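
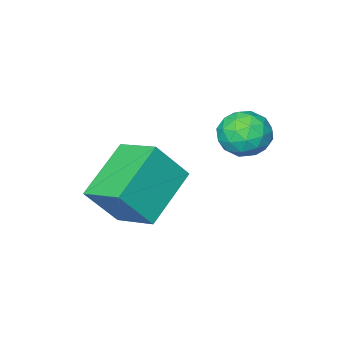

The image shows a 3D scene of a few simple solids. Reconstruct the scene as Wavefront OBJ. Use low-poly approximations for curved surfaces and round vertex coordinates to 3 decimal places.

v 2.194 -2.504 -4.206
v 1.936 -1.044 -3.657
v 3.958 -1.785 -5.287
v 3.7 -0.326 -4.738
v 3.14 -2.834 -2.882
v 2.882 -1.375 -2.333
v 4.904 -2.116 -3.963
v 4.646 -0.656 -3.414
v 1.062 1.003 -1.807
v 1.614 0.375 -2.056
v 0.166 0.025 -1.324
v 0.718 -0.603 -1.573
v 0.926 -0.077 -0.909
v 1.48 0.527 -1.207
v 0.3 -0.127 -2.173
v 0.854 0.477 -2.471
v 1.143 -0.324 -2.282
v 1.53 -0.293 -1.501
v 0.25 0.693 -1.879
v 0.637 0.724 -1.098
v 1.417 0.775 -1.974
v 0.363 -0.375 -1.406
v 0.486 -0.066 -1.016
v 0.81 -0.435 -1.162
v 1.338 0.865 -1.475
v 1.663 0.495 -1.621
v 1.258 0.23 -0.947
v 0.117 -0.095 -1.759
v 0.442 -0.465 -1.905
v 0.97 0.835 -2.218
v 1.294 0.466 -2.364
v 0.522 0.17 -2.433
v 1.464 -0.005 -2.253
v 0.938 -0.58 -1.969
v 0.692 -0.3 -2.322
v 1.017 0.055 -2.497
v 1.692 0.013 -1.794
v 1.165 -0.562 -1.51
v 1.288 -0.253 -1.119
v 1.613 0.103 -1.295
v 1.415 -0.398 -1.927
v 0.615 0.962 -1.87
v 0.088 0.387 -1.586
v 0.167 0.297 -2.085
v 0.492 0.653 -2.261
v 0.842 0.98 -1.411
v 0.316 0.405 -1.127
v 0.763 0.345 -0.883
v 1.088 0.7 -1.058
v 0.365 0.798 -1.453
f 2 4 1
f 5 2 1
f 1 4 3
f 3 5 1
f 2 8 4
f 6 2 5
f 6 8 2
f 4 8 3
f 7 5 3
f 3 8 7
f 7 6 5
f 8 6 7
f 9 46 25
f 46 20 49
f 25 49 14
f 46 49 25
f 9 25 21
f 25 14 26
f 21 26 10
f 25 26 21
f 9 21 30
f 21 10 31
f 30 31 16
f 21 31 30
f 9 30 42
f 30 16 45
f 42 45 19
f 30 45 42
f 9 42 46
f 42 19 50
f 46 50 20
f 42 50 46
f 10 26 37
f 26 14 40
f 37 40 18
f 26 40 37
f 14 49 27
f 49 20 48
f 27 48 13
f 49 48 27
f 20 50 47
f 50 19 43
f 47 43 11
f 50 43 47
f 19 45 44
f 45 16 32
f 44 32 15
f 45 32 44
f 16 31 36
f 31 10 33
f 36 33 17
f 31 33 36
f 12 38 24
f 38 18 39
f 24 39 13
f 38 39 24
f 12 24 22
f 24 13 23
f 22 23 11
f 24 23 22
f 12 22 29
f 22 11 28
f 29 28 15
f 22 28 29
f 12 29 34
f 29 15 35
f 34 35 17
f 29 35 34
f 12 34 38
f 34 17 41
f 38 41 18
f 34 41 38
f 13 39 27
f 39 18 40
f 27 40 14
f 39 40 27
f 11 23 47
f 23 13 48
f 47 48 20
f 23 48 47
f 15 28 44
f 28 11 43
f 44 43 19
f 28 43 44
f 17 35 36
f 35 15 32
f 36 32 16
f 35 32 36
f 18 41 37
f 41 17 33
f 37 33 10
f 41 33 37



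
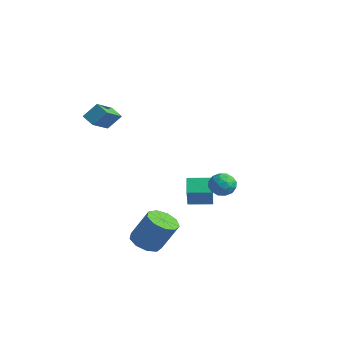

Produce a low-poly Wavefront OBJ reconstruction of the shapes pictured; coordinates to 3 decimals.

v -2.426 0.669 -2.543
v -3.135 1.121 -1.744
v -3.645 1.51 -4.102
v -4.354 1.962 -3.303
v -1.626 1.878 -2.517
v -2.335 2.33 -1.718
v -2.845 2.719 -4.076
v -3.554 3.171 -3.277
v -0.516 1.25 -1.15
v -0.022 1.61 -1.728
v 0.582 0.93 -0.412
v 1.076 1.29 -0.99
v 0.571 1.765 -0.513
v -0.107 1.963 -0.969
v 0.667 0.577 -1.171
v -0.011 0.775 -1.627
v 0.709 1.194 -1.741
v 0.65 1.928 -1.335
v -0.09 0.612 -0.805
v -0.149 1.346 -0.399
v -0.365 1.458 -1.504
v 0.925 1.082 -0.636
v 0.629 1.361 -0.356
v 0.919 1.573 -0.696
v -0.415 1.665 -1.058
v -0.125 1.877 -1.398
v 0.224 1.968 -0.684
v 0.685 0.663 -0.742
v 0.975 0.875 -1.082
v -0.359 0.967 -1.444
v -0.069 1.179 -1.784
v 0.336 0.572 -1.456
v 0.355 1.425 -1.851
v 1 1.237 -1.417
v 0.76 0.818 -1.524
v 0.361 0.934 -1.792
v 0.32 1.857 -1.612
v 0.965 1.669 -1.179
v 0.669 1.948 -0.898
v 0.27 2.064 -1.166
v 0.749 1.612 -1.62
v -0.405 0.871 -0.961
v 0.24 0.683 -0.528
v 0.29 0.476 -0.974
v -0.109 0.592 -1.242
v -0.44 1.303 -0.723
v 0.205 1.115 -0.289
v 0.199 1.606 -0.348
v -0.2 1.722 -0.616
v -0.189 0.928 -0.52
v 1.137 -4.162 -3.798
v 1.98 -3.973 -4.238
v 2.767 -3.349 -2.462
v 1.923 -3.538 -2.022
v 1.591 -3.436 -4.254
v 2.378 -2.812 -2.478
v 0.989 -3.239 -4.057
v 1.776 -2.615 -2.281
v 0.456 -3.473 -3.738
v 1.243 -2.849 -1.963
v 0.242 -4.03 -3.448
v 1.029 -3.406 -1.672
v 0.446 -4.648 -3.321
v 1.233 -4.024 -1.545
v 0.974 -5.039 -3.417
v 1.761 -4.415 -1.642
v 1.577 -5.02 -3.692
v 2.364 -4.396 -1.916
v 1.975 -4.599 -4.016
v 2.762 -3.975 -2.24
v -3.946 -5.035 3.998
v -3.603 -4.334 4.883
v -4.715 -3.662 3.21
v -4.371 -2.961 4.095
v -3.189 -4.859 3.565
v -2.845 -4.158 4.45
v -3.957 -3.486 2.777
v -3.614 -2.785 3.662
f 2 4 1
f 5 2 1
f 1 4 3
f 3 5 1
f 2 8 4
f 6 2 5
f 6 8 2
f 4 8 3
f 7 5 3
f 3 8 7
f 7 6 5
f 8 6 7
f 9 46 25
f 46 20 49
f 25 49 14
f 46 49 25
f 9 25 21
f 25 14 26
f 21 26 10
f 25 26 21
f 9 21 30
f 21 10 31
f 30 31 16
f 21 31 30
f 9 30 42
f 30 16 45
f 42 45 19
f 30 45 42
f 9 42 46
f 42 19 50
f 46 50 20
f 42 50 46
f 10 26 37
f 26 14 40
f 37 40 18
f 26 40 37
f 14 49 27
f 49 20 48
f 27 48 13
f 49 48 27
f 20 50 47
f 50 19 43
f 47 43 11
f 50 43 47
f 19 45 44
f 45 16 32
f 44 32 15
f 45 32 44
f 16 31 36
f 31 10 33
f 36 33 17
f 31 33 36
f 12 38 24
f 38 18 39
f 24 39 13
f 38 39 24
f 12 24 22
f 24 13 23
f 22 23 11
f 24 23 22
f 12 22 29
f 22 11 28
f 29 28 15
f 22 28 29
f 12 29 34
f 29 15 35
f 34 35 17
f 29 35 34
f 12 34 38
f 34 17 41
f 38 41 18
f 34 41 38
f 13 39 27
f 39 18 40
f 27 40 14
f 39 40 27
f 11 23 47
f 23 13 48
f 47 48 20
f 23 48 47
f 15 28 44
f 28 11 43
f 44 43 19
f 28 43 44
f 17 35 36
f 35 15 32
f 36 32 16
f 35 32 36
f 18 41 37
f 41 17 33
f 37 33 10
f 41 33 37
f 52 51 55
f 52 55 53
f 53 55 56
f 53 56 54
f 55 51 57
f 55 57 56
f 56 57 58
f 56 58 54
f 57 51 59
f 57 59 58
f 58 59 60
f 58 60 54
f 59 51 61
f 59 61 60
f 60 61 62
f 60 62 54
f 61 51 63
f 61 63 62
f 62 63 64
f 62 64 54
f 63 51 65
f 63 65 64
f 64 65 66
f 64 66 54
f 65 51 67
f 65 67 66
f 66 67 68
f 66 68 54
f 67 51 69
f 67 69 68
f 68 69 70
f 68 70 54
f 69 51 52
f 69 52 70
f 70 52 53
f 70 53 54
f 72 74 71
f 75 72 71
f 71 74 73
f 73 75 71
f 72 78 74
f 76 72 75
f 76 78 72
f 74 78 73
f 77 75 73
f 73 78 77
f 77 76 75
f 78 76 77



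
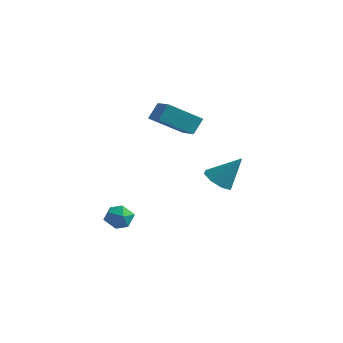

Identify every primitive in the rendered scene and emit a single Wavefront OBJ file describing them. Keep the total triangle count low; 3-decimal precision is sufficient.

v 0.863 -0.439 -1.715
v 1.524 -0.433 -2.148
v 1.717 0.119 -0.405
v 1.224 0.091 -2.176
v 0.713 0.305 -1.934
v 0.29 0.083 -1.564
v 0.203 -0.445 -1.282
v 0.502 -0.969 -1.254
v 1.014 -1.183 -1.496
v 1.437 -0.961 -1.866
v -3.224 2.469 -0.59
v -4.25 1.255 0.415
v -3.111 3.044 0.221
v -4.137 1.829 1.225
v -2.103 1.791 -0.265
v -3.129 0.576 0.739
v -1.99 2.365 0.545
v -3.016 1.151 1.55
v -2.575 -3.253 -3.893
v -1.871 -3.091 -4.032
v -2.229 -4.149 -3.188
v -1.525 -3.987 -3.327
v -1.936 -3.527 -2.926
v -2.149 -2.973 -3.361
v -1.951 -4.267 -3.859
v -2.164 -3.713 -4.294
v -1.485 -3.718 -4.011
v -1.476 -3.26 -3.435
v -2.624 -3.98 -3.785
v -2.615 -3.522 -3.209
f 2 1 4
f 2 4 3
f 4 1 5
f 4 5 3
f 5 1 6
f 5 6 3
f 6 1 7
f 6 7 3
f 7 1 8
f 7 8 3
f 8 1 9
f 8 9 3
f 9 1 10
f 9 10 3
f 10 1 2
f 10 2 3
f 12 14 11
f 15 12 11
f 11 14 13
f 13 15 11
f 12 18 14
f 16 12 15
f 16 18 12
f 14 18 13
f 17 15 13
f 13 18 17
f 17 16 15
f 18 16 17
f 19 30 24
f 19 24 20
f 19 20 26
f 19 26 29
f 19 29 30
f 20 24 28
f 24 30 23
f 30 29 21
f 29 26 25
f 26 20 27
f 22 28 23
f 22 23 21
f 22 21 25
f 22 25 27
f 22 27 28
f 23 28 24
f 21 23 30
f 25 21 29
f 27 25 26
f 28 27 20



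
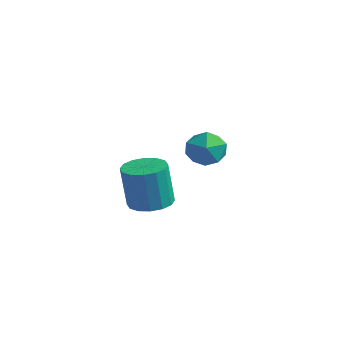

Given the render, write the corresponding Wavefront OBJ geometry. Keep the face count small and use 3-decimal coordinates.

v 3.159 -1.07 2.625
v 3.898 -0.768 2.678
v 3.88 -1.029 4.389
v 3.141 -1.33 4.335
v 3.646 -0.443 2.725
v 3.628 -0.704 4.436
v 3.264 -0.286 2.745
v 3.246 -0.546 4.456
v 2.853 -0.338 2.733
v 2.835 -0.599 4.443
v 2.524 -0.587 2.692
v 2.507 -0.848 4.402
v 2.366 -0.965 2.633
v 2.348 -1.226 4.343
v 2.42 -1.371 2.571
v 2.402 -1.632 4.282
v 2.672 -1.696 2.524
v 2.654 -1.957 4.235
v 3.054 -1.854 2.504
v 3.036 -2.114 4.215
v 3.465 -1.801 2.517
v 3.447 -2.062 4.227
v 3.793 -1.552 2.558
v 3.776 -1.813 4.268
v 3.952 -1.174 2.617
v 3.934 -1.435 4.327
v 0.436 3.352 3.15
v 1.284 3.596 3.1
v 0.816 2.184 3.88
v 1.664 2.428 3.83
v 1.099 2.89 4.329
v 0.864 3.612 3.877
v 1.236 2.168 3.103
v 1.001 2.89 2.651
v 1.778 2.865 3.071
v 1.693 3.311 3.829
v 0.407 2.469 3.151
v 0.322 2.915 3.909
f 2 1 5
f 2 5 3
f 3 5 6
f 3 6 4
f 5 1 7
f 5 7 6
f 6 7 8
f 6 8 4
f 7 1 9
f 7 9 8
f 8 9 10
f 8 10 4
f 9 1 11
f 9 11 10
f 10 11 12
f 10 12 4
f 11 1 13
f 11 13 12
f 12 13 14
f 12 14 4
f 13 1 15
f 13 15 14
f 14 15 16
f 14 16 4
f 15 1 17
f 15 17 16
f 16 17 18
f 16 18 4
f 17 1 19
f 17 19 18
f 18 19 20
f 18 20 4
f 19 1 21
f 19 21 20
f 20 21 22
f 20 22 4
f 21 1 23
f 21 23 22
f 22 23 24
f 22 24 4
f 23 1 25
f 23 25 24
f 24 25 26
f 24 26 4
f 25 1 2
f 25 2 26
f 26 2 3
f 26 3 4
f 27 38 32
f 27 32 28
f 27 28 34
f 27 34 37
f 27 37 38
f 28 32 36
f 32 38 31
f 38 37 29
f 37 34 33
f 34 28 35
f 30 36 31
f 30 31 29
f 30 29 33
f 30 33 35
f 30 35 36
f 31 36 32
f 29 31 38
f 33 29 37
f 35 33 34
f 36 35 28



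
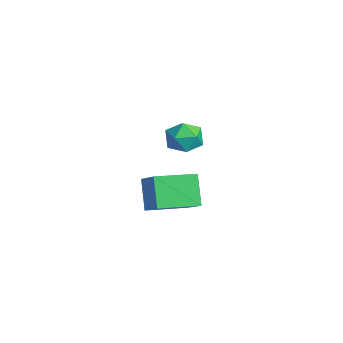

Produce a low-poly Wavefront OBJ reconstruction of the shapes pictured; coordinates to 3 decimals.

v 3.529 -0.428 -1.913
v 2.484 -0.29 -0.368
v 3.477 1.74 -2.141
v 2.432 1.877 -0.596
v 5.128 -0.277 -0.844
v 4.083 -0.14 0.701
v 5.076 1.89 -1.072
v 4.031 2.028 0.473
v -2.231 4.192 -0.072
v -1.251 3.665 -0.131
v -2.989 2.895 -1.069
v -2.009 2.368 -1.128
v -2.556 2.421 -0.159
v -2.087 3.222 0.458
v -2.153 3.338 -1.658
v -1.684 4.139 -1.041
v -1.203 3.136 -1.111
v -1.452 2.57 -0.184
v -2.788 3.99 -1.016
v -3.037 3.424 -0.089
f 2 4 1
f 5 2 1
f 1 4 3
f 3 5 1
f 2 8 4
f 6 2 5
f 6 8 2
f 4 8 3
f 7 5 3
f 3 8 7
f 7 6 5
f 8 6 7
f 9 20 14
f 9 14 10
f 9 10 16
f 9 16 19
f 9 19 20
f 10 14 18
f 14 20 13
f 20 19 11
f 19 16 15
f 16 10 17
f 12 18 13
f 12 13 11
f 12 11 15
f 12 15 17
f 12 17 18
f 13 18 14
f 11 13 20
f 15 11 19
f 17 15 16
f 18 17 10



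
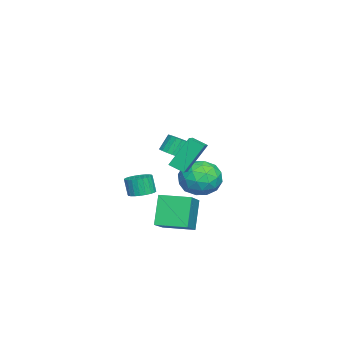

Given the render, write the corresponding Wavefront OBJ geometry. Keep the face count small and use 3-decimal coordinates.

v 1.556 4.291 0.469
v 2.26 3.287 0.362
v 0.66 3.493 2.058
v 1.364 2.489 1.951
v 1.866 3.559 2.294
v 2.419 4.052 1.313
v 0.501 2.728 1.107
v 1.054 3.221 0.126
v 1.608 2.322 0.757
v 2.451 2.835 1.49
v 0.469 3.945 0.93
v 1.312 4.458 1.663
v 1.987 3.859 0.276
v 0.933 2.921 2.144
v 1.228 3.55 2.346
v 1.642 2.96 2.283
v 2.08 4.308 0.835
v 2.494 3.719 0.772
v 2.262 3.878 1.908
v 0.426 3.061 1.648
v 0.84 2.472 1.585
v 1.278 3.82 0.137
v 1.692 3.23 0.074
v 0.658 2.902 0.512
v 2.017 2.702 0.445
v 1.49 2.233 1.379
v 0.983 2.373 0.883
v 1.308 2.663 0.306
v 2.513 3.003 0.877
v 1.986 2.535 1.81
v 2.281 3.163 2.012
v 2.606 3.453 1.435
v 2.129 2.436 1.108
v 0.934 4.245 0.61
v 0.407 3.777 1.543
v 0.314 3.327 0.985
v 0.639 3.617 0.408
v 1.43 4.547 1.041
v 0.903 4.078 1.975
v 1.612 4.117 2.114
v 1.937 4.407 1.537
v 0.791 4.344 1.312
v 0.434 0.059 -0.625
v 0.858 0.657 -0.426
v 0.69 0.419 0.645
v 0.266 -0.179 0.445
v 0.589 0.78 -0.441
v 0.421 0.541 0.63
v 0.295 0.793 -0.484
v 0.128 0.554 0.587
v 0.023 0.694 -0.548
v -0.144 0.456 0.523
v -0.186 0.499 -0.625
v -0.354 0.26 0.446
v -0.301 0.236 -0.701
v -0.469 -0.002 0.37
v -0.304 -0.053 -0.766
v -0.472 -0.292 0.305
v -0.195 -0.325 -0.81
v -0.363 -0.564 0.261
v 0.01 -0.539 -0.825
v -0.158 -0.777 0.246
v 0.279 -0.661 -0.81
v 0.111 -0.9 0.261
v 0.572 -0.674 -0.767
v 0.405 -0.913 0.304
v 0.844 -0.576 -0.703
v 0.677 -0.814 0.368
v 1.054 -0.38 -0.626
v 0.886 -0.619 0.445
v 1.169 -0.118 -0.55
v 1.001 -0.356 0.521
v 1.172 0.172 -0.485
v 1.004 -0.067 0.586
v 1.063 0.444 -0.441
v 0.895 0.205 0.63
v 2.981 3.324 4.626
v 3.777 3.321 4.894
v 3.117 4.133 4.232
v 3.913 4.131 4.501
v 3.547 2.409 2.939
v 4.343 2.407 3.208
v 3.683 3.219 2.546
v 4.479 3.216 2.814
v 2.12 1.568 -2.235
v 1.191 1.569 -0.521
v 2.105 3.288 -2.244
v 1.175 3.289 -0.53
v 4.045 1.591 -1.19
v 3.115 1.592 0.524
v 4.029 3.311 -1.199
v 3.1 3.312 0.515
v -3.13 0.826 0.927
v -2.459 0.715 1.266
v -2.879 1.124 2.232
v -3.55 1.234 1.893
v -2.431 1.03 1.145
v -2.851 1.439 2.111
v -2.542 1.304 0.98
v -2.962 1.713 1.947
v -2.769 1.483 0.806
v -3.189 1.892 1.772
v -3.068 1.533 0.655
v -3.488 1.941 1.621
v -3.379 1.442 0.558
v -3.799 1.85 1.524
v -3.641 1.229 0.534
v -4.061 1.637 1.5
v -3.801 0.936 0.588
v -4.221 1.345 1.554
v -3.829 0.621 0.709
v -4.249 1.03 1.675
v -3.718 0.347 0.873
v -4.138 0.756 1.84
v -3.491 0.168 1.048
v -3.911 0.577 2.014
v -3.192 0.119 1.199
v -3.612 0.527 2.165
v -2.881 0.21 1.296
v -3.301 0.618 2.262
v -2.619 0.423 1.32
v -3.039 0.831 2.286
f 1 38 17
f 38 12 41
f 17 41 6
f 38 41 17
f 1 17 13
f 17 6 18
f 13 18 2
f 17 18 13
f 1 13 22
f 13 2 23
f 22 23 8
f 13 23 22
f 1 22 34
f 22 8 37
f 34 37 11
f 22 37 34
f 1 34 38
f 34 11 42
f 38 42 12
f 34 42 38
f 2 18 29
f 18 6 32
f 29 32 10
f 18 32 29
f 6 41 19
f 41 12 40
f 19 40 5
f 41 40 19
f 12 42 39
f 42 11 35
f 39 35 3
f 42 35 39
f 11 37 36
f 37 8 24
f 36 24 7
f 37 24 36
f 8 23 28
f 23 2 25
f 28 25 9
f 23 25 28
f 4 30 16
f 30 10 31
f 16 31 5
f 30 31 16
f 4 16 14
f 16 5 15
f 14 15 3
f 16 15 14
f 4 14 21
f 14 3 20
f 21 20 7
f 14 20 21
f 4 21 26
f 21 7 27
f 26 27 9
f 21 27 26
f 4 26 30
f 26 9 33
f 30 33 10
f 26 33 30
f 5 31 19
f 31 10 32
f 19 32 6
f 31 32 19
f 3 15 39
f 15 5 40
f 39 40 12
f 15 40 39
f 7 20 36
f 20 3 35
f 36 35 11
f 20 35 36
f 9 27 28
f 27 7 24
f 28 24 8
f 27 24 28
f 10 33 29
f 33 9 25
f 29 25 2
f 33 25 29
f 44 43 47
f 44 47 45
f 45 47 48
f 45 48 46
f 47 43 49
f 47 49 48
f 48 49 50
f 48 50 46
f 49 43 51
f 49 51 50
f 50 51 52
f 50 52 46
f 51 43 53
f 51 53 52
f 52 53 54
f 52 54 46
f 53 43 55
f 53 55 54
f 54 55 56
f 54 56 46
f 55 43 57
f 55 57 56
f 56 57 58
f 56 58 46
f 57 43 59
f 57 59 58
f 58 59 60
f 58 60 46
f 59 43 61
f 59 61 60
f 60 61 62
f 60 62 46
f 61 43 63
f 61 63 62
f 62 63 64
f 62 64 46
f 63 43 65
f 63 65 64
f 64 65 66
f 64 66 46
f 65 43 67
f 65 67 66
f 66 67 68
f 66 68 46
f 67 43 69
f 67 69 68
f 68 69 70
f 68 70 46
f 69 43 71
f 69 71 70
f 70 71 72
f 70 72 46
f 71 43 73
f 71 73 72
f 72 73 74
f 72 74 46
f 73 43 75
f 73 75 74
f 74 75 76
f 74 76 46
f 75 43 44
f 75 44 76
f 76 44 45
f 76 45 46
f 78 80 77
f 81 78 77
f 77 80 79
f 79 81 77
f 78 84 80
f 82 78 81
f 82 84 78
f 80 84 79
f 83 81 79
f 79 84 83
f 83 82 81
f 84 82 83
f 86 88 85
f 89 86 85
f 85 88 87
f 87 89 85
f 86 92 88
f 90 86 89
f 90 92 86
f 88 92 87
f 91 89 87
f 87 92 91
f 91 90 89
f 92 90 91
f 94 93 97
f 94 97 95
f 95 97 98
f 95 98 96
f 97 93 99
f 97 99 98
f 98 99 100
f 98 100 96
f 99 93 101
f 99 101 100
f 100 101 102
f 100 102 96
f 101 93 103
f 101 103 102
f 102 103 104
f 102 104 96
f 103 93 105
f 103 105 104
f 104 105 106
f 104 106 96
f 105 93 107
f 105 107 106
f 106 107 108
f 106 108 96
f 107 93 109
f 107 109 108
f 108 109 110
f 108 110 96
f 109 93 111
f 109 111 110
f 110 111 112
f 110 112 96
f 111 93 113
f 111 113 112
f 112 113 114
f 112 114 96
f 113 93 115
f 113 115 114
f 114 115 116
f 114 116 96
f 115 93 117
f 115 117 116
f 116 117 118
f 116 118 96
f 117 93 119
f 117 119 118
f 118 119 120
f 118 120 96
f 119 93 121
f 119 121 120
f 120 121 122
f 120 122 96
f 121 93 94
f 121 94 122
f 122 94 95
f 122 95 96



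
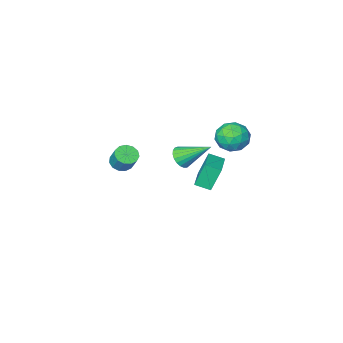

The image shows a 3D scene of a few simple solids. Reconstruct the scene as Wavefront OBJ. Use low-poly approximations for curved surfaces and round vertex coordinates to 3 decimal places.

v -1.477 -1.927 -0.096
v -1.028 -1.348 -0.332
v -2.563 -0.573 1.156
v -1.265 -1.34 -0.547
v -1.539 -1.433 -0.684
v -1.802 -1.612 -0.719
v -2.009 -1.845 -0.646
v -2.124 -2.093 -0.478
v -2.127 -2.311 -0.244
v -2.018 -2.464 0.015
v -1.815 -2.523 0.256
v -1.553 -2.479 0.435
v -1.279 -2.34 0.523
v -1.038 -2.129 0.504
v -0.874 -1.884 0.381
v -0.813 -1.646 0.176
v -0.868 -1.456 -0.077
v -2.435 2.974 3.237
v -1.51 2.54 3.105
v -2.97 1.6 4.015
v -2.045 1.166 3.883
v -2.153 1.961 4.53
v -1.823 2.81 4.049
v -2.657 1.33 3.071
v -2.327 2.179 2.59
v -1.647 1.524 3.003
v -1.336 1.913 3.904
v -3.144 2.227 3.216
v -2.833 2.616 4.117
v -1.926 2.878 3.103
v -2.554 1.262 4.017
v -2.618 1.729 4.398
v -2.074 1.474 4.32
v -2.11 3.036 3.657
v -1.566 2.781 3.58
v -1.944 2.441 4.418
v -2.914 1.359 3.54
v -2.37 1.104 3.463
v -2.406 2.666 2.8
v -1.862 2.411 2.722
v -2.536 1.699 2.702
v -1.463 2.025 2.965
v -1.777 1.217 3.422
v -2.137 1.314 2.945
v -1.942 1.813 2.662
v -1.28 2.254 3.495
v -1.594 1.446 3.953
v -1.658 1.914 4.333
v -1.464 2.413 4.05
v -1.36 1.657 3.435
v -2.886 2.694 3.167
v -3.2 1.886 3.625
v -3.016 1.727 3.07
v -2.822 2.226 2.787
v -2.703 2.923 3.698
v -3.017 2.115 4.155
v -2.538 2.327 4.458
v -2.343 2.826 4.175
v -3.12 2.483 3.685
v 3.949 0.956 3.09
v 4.363 1.38 2.777
v 4.405 2.047 3.737
v 3.991 1.624 4.05
v 4.013 1.502 2.707
v 4.055 2.17 3.667
v 3.642 1.452 2.759
v 3.685 2.119 3.719
v 3.369 1.243 2.916
v 3.411 1.911 3.876
v 3.28 0.944 3.128
v 3.322 1.612 4.088
v 3.403 0.649 3.328
v 3.446 1.316 4.288
v 3.7 0.451 3.453
v 3.742 1.118 4.412
v 4.075 0.413 3.462
v 4.118 1.081 4.422
v 4.411 0.548 3.353
v 4.453 1.216 4.313
v 4.599 0.813 3.161
v 4.642 1.48 4.121
v 4.582 1.123 2.946
v 4.624 1.79 3.906
v -3.842 -2.226 -2.881
v -4.451 -2.09 -1.353
v -2.653 -0.705 -2.543
v -3.262 -0.569 -1.015
v -3.138 -2.851 -2.545
v -3.747 -2.715 -1.017
v -1.949 -1.33 -2.207
v -2.558 -1.194 -0.679
f 2 1 4
f 2 4 3
f 4 1 5
f 4 5 3
f 5 1 6
f 5 6 3
f 6 1 7
f 6 7 3
f 7 1 8
f 7 8 3
f 8 1 9
f 8 9 3
f 9 1 10
f 9 10 3
f 10 1 11
f 10 11 3
f 11 1 12
f 11 12 3
f 12 1 13
f 12 13 3
f 13 1 14
f 13 14 3
f 14 1 15
f 14 15 3
f 15 1 16
f 15 16 3
f 16 1 17
f 16 17 3
f 17 1 2
f 17 2 3
f 18 55 34
f 55 29 58
f 34 58 23
f 55 58 34
f 18 34 30
f 34 23 35
f 30 35 19
f 34 35 30
f 18 30 39
f 30 19 40
f 39 40 25
f 30 40 39
f 18 39 51
f 39 25 54
f 51 54 28
f 39 54 51
f 18 51 55
f 51 28 59
f 55 59 29
f 51 59 55
f 19 35 46
f 35 23 49
f 46 49 27
f 35 49 46
f 23 58 36
f 58 29 57
f 36 57 22
f 58 57 36
f 29 59 56
f 59 28 52
f 56 52 20
f 59 52 56
f 28 54 53
f 54 25 41
f 53 41 24
f 54 41 53
f 25 40 45
f 40 19 42
f 45 42 26
f 40 42 45
f 21 47 33
f 47 27 48
f 33 48 22
f 47 48 33
f 21 33 31
f 33 22 32
f 31 32 20
f 33 32 31
f 21 31 38
f 31 20 37
f 38 37 24
f 31 37 38
f 21 38 43
f 38 24 44
f 43 44 26
f 38 44 43
f 21 43 47
f 43 26 50
f 47 50 27
f 43 50 47
f 22 48 36
f 48 27 49
f 36 49 23
f 48 49 36
f 20 32 56
f 32 22 57
f 56 57 29
f 32 57 56
f 24 37 53
f 37 20 52
f 53 52 28
f 37 52 53
f 26 44 45
f 44 24 41
f 45 41 25
f 44 41 45
f 27 50 46
f 50 26 42
f 46 42 19
f 50 42 46
f 61 60 64
f 61 64 62
f 62 64 65
f 62 65 63
f 64 60 66
f 64 66 65
f 65 66 67
f 65 67 63
f 66 60 68
f 66 68 67
f 67 68 69
f 67 69 63
f 68 60 70
f 68 70 69
f 69 70 71
f 69 71 63
f 70 60 72
f 70 72 71
f 71 72 73
f 71 73 63
f 72 60 74
f 72 74 73
f 73 74 75
f 73 75 63
f 74 60 76
f 74 76 75
f 75 76 77
f 75 77 63
f 76 60 78
f 76 78 77
f 77 78 79
f 77 79 63
f 78 60 80
f 78 80 79
f 79 80 81
f 79 81 63
f 80 60 82
f 80 82 81
f 81 82 83
f 81 83 63
f 82 60 61
f 82 61 83
f 83 61 62
f 83 62 63
f 85 87 84
f 88 85 84
f 84 87 86
f 86 88 84
f 85 91 87
f 89 85 88
f 89 91 85
f 87 91 86
f 90 88 86
f 86 91 90
f 90 89 88
f 91 89 90



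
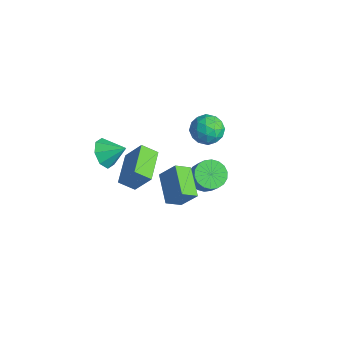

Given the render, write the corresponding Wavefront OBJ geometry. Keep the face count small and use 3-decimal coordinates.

v 2.419 -1.899 2.138
v 2.315 -2.687 2.659
v 2.969 -1.356 3.068
v 2.865 -2.143 3.59
v 3.895 -2.457 1.59
v 3.791 -3.244 2.112
v 4.445 -1.913 2.521
v 4.341 -2.701 3.042
v 1.871 0.146 0.341
v 2.533 0.106 -0.141
v 3.211 0.015 0.796
v 2.549 0.054 1.279
v 2.498 0.465 -0.081
v 3.175 0.373 0.857
v 2.338 0.76 0.063
v 3.016 0.668 1.001
v 2.086 0.933 0.263
v 2.764 0.842 1.2
v 1.792 0.95 0.477
v 2.469 0.859 1.414
v 1.513 0.808 0.665
v 2.19 0.717 1.602
v 1.305 0.535 0.789
v 1.983 0.444 1.726
v 1.209 0.185 0.824
v 1.887 0.094 1.761
v 1.245 -0.173 0.763
v 1.922 -0.265 1.701
v 1.404 -0.468 0.619
v 2.082 -0.56 1.557
v 1.656 -0.642 0.42
v 2.334 -0.733 1.357
v 1.951 -0.659 0.206
v 2.628 -0.75 1.143
v 2.23 -0.517 0.018
v 2.907 -0.608 0.955
v 2.437 -0.244 -0.106
v 3.115 -0.335 0.831
v -3.173 -0.36 -2.934
v -3.669 -1.037 -2.372
v -2.44 0.168 -1.649
v -2.937 -0.509 -1.088
v -1.783 -1.611 -3.212
v -2.28 -2.288 -2.651
v -1.051 -1.083 -1.928
v -1.547 -1.76 -1.366
v -0.204 2.06 2
v 0.698 2.04 2.152
v -0.238 0.58 2.008
v 0.664 0.56 2.16
v 0.097 0.86 2.812
v 0.118 1.774 2.807
v 0.342 0.846 1.353
v 0.363 1.76 1.348
v 1.036 1.29 1.752
v 0.884 1.298 2.654
v -0.424 1.322 1.506
v -0.576 1.33 2.408
v 0.25 2.18 2.075
v 0.21 0.44 2.085
v -0.123 0.616 2.468
v 0.407 0.605 2.558
v -0.091 2.024 2.46
v 0.439 2.012 2.549
v 0.086 1.318 2.938
v 0.021 0.608 1.611
v 0.551 0.596 1.7
v 0.053 2.015 1.602
v 0.583 2.004 1.692
v 0.374 1.302 1.222
v 0.979 1.727 1.929
v 0.959 0.857 1.934
v 0.77 1.025 1.46
v 0.782 1.563 1.457
v 0.889 1.732 2.46
v 0.869 0.862 2.465
v 0.536 1.039 2.848
v 0.548 1.576 2.845
v 1.088 1.291 2.225
v -0.409 1.758 1.695
v -0.429 0.888 1.7
v -0.088 1.044 1.315
v -0.076 1.581 1.312
v -0.499 1.763 2.226
v -0.519 0.893 2.231
v -0.322 1.057 2.703
v -0.31 1.595 2.7
v -0.628 1.329 1.935
v -2.926 -2.621 -0.56
v -2.54 -2.332 -1.32
v -2.174 -1.839 0.12
v -3.09 -1.956 -1.144
v -3.544 -1.971 -0.626
v -3.636 -2.366 -0.069
v -3.311 -2.911 0.2
v -2.761 -3.286 0.024
v -2.307 -3.272 -0.494
v -2.216 -2.877 -1.051
f 2 4 1
f 5 2 1
f 1 4 3
f 3 5 1
f 2 8 4
f 6 2 5
f 6 8 2
f 4 8 3
f 7 5 3
f 3 8 7
f 7 6 5
f 8 6 7
f 10 9 13
f 10 13 11
f 11 13 14
f 11 14 12
f 13 9 15
f 13 15 14
f 14 15 16
f 14 16 12
f 15 9 17
f 15 17 16
f 16 17 18
f 16 18 12
f 17 9 19
f 17 19 18
f 18 19 20
f 18 20 12
f 19 9 21
f 19 21 20
f 20 21 22
f 20 22 12
f 21 9 23
f 21 23 22
f 22 23 24
f 22 24 12
f 23 9 25
f 23 25 24
f 24 25 26
f 24 26 12
f 25 9 27
f 25 27 26
f 26 27 28
f 26 28 12
f 27 9 29
f 27 29 28
f 28 29 30
f 28 30 12
f 29 9 31
f 29 31 30
f 30 31 32
f 30 32 12
f 31 9 33
f 31 33 32
f 32 33 34
f 32 34 12
f 33 9 35
f 33 35 34
f 34 35 36
f 34 36 12
f 35 9 37
f 35 37 36
f 36 37 38
f 36 38 12
f 37 9 10
f 37 10 38
f 38 10 11
f 38 11 12
f 40 42 39
f 43 40 39
f 39 42 41
f 41 43 39
f 40 46 42
f 44 40 43
f 44 46 40
f 42 46 41
f 45 43 41
f 41 46 45
f 45 44 43
f 46 44 45
f 47 84 63
f 84 58 87
f 63 87 52
f 84 87 63
f 47 63 59
f 63 52 64
f 59 64 48
f 63 64 59
f 47 59 68
f 59 48 69
f 68 69 54
f 59 69 68
f 47 68 80
f 68 54 83
f 80 83 57
f 68 83 80
f 47 80 84
f 80 57 88
f 84 88 58
f 80 88 84
f 48 64 75
f 64 52 78
f 75 78 56
f 64 78 75
f 52 87 65
f 87 58 86
f 65 86 51
f 87 86 65
f 58 88 85
f 88 57 81
f 85 81 49
f 88 81 85
f 57 83 82
f 83 54 70
f 82 70 53
f 83 70 82
f 54 69 74
f 69 48 71
f 74 71 55
f 69 71 74
f 50 76 62
f 76 56 77
f 62 77 51
f 76 77 62
f 50 62 60
f 62 51 61
f 60 61 49
f 62 61 60
f 50 60 67
f 60 49 66
f 67 66 53
f 60 66 67
f 50 67 72
f 67 53 73
f 72 73 55
f 67 73 72
f 50 72 76
f 72 55 79
f 76 79 56
f 72 79 76
f 51 77 65
f 77 56 78
f 65 78 52
f 77 78 65
f 49 61 85
f 61 51 86
f 85 86 58
f 61 86 85
f 53 66 82
f 66 49 81
f 82 81 57
f 66 81 82
f 55 73 74
f 73 53 70
f 74 70 54
f 73 70 74
f 56 79 75
f 79 55 71
f 75 71 48
f 79 71 75
f 90 89 92
f 90 92 91
f 92 89 93
f 92 93 91
f 93 89 94
f 93 94 91
f 94 89 95
f 94 95 91
f 95 89 96
f 95 96 91
f 96 89 97
f 96 97 91
f 97 89 98
f 97 98 91
f 98 89 90
f 98 90 91



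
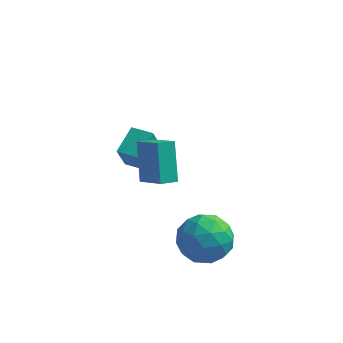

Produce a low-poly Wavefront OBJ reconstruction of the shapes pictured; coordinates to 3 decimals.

v -0.499 -2.912 -3.342
v 0.55 -2.23 -3.371
v 0.17 -3.87 -1.689
v 1.219 -3.188 -1.718
v 0.127 -2.646 -1.435
v -0.287 -2.054 -2.457
v 1.007 -4.046 -2.603
v 0.593 -3.454 -3.625
v 1.48 -2.931 -2.914
v 0.936 -2.065 -2.193
v -0.216 -4.035 -2.867
v -0.76 -3.169 -2.146
v -0.033 -2.487 -3.502
v 0.753 -3.613 -1.558
v 0.111 -3.294 -1.392
v 0.728 -2.893 -1.409
v -0.525 -2.383 -2.965
v 0.092 -1.982 -2.982
v -0.157 -2.227 -1.844
v 0.628 -4.118 -2.078
v 1.245 -3.717 -2.095
v -0.008 -3.207 -3.651
v 0.609 -2.806 -3.668
v 0.877 -3.873 -3.216
v 1.13 -2.498 -3.25
v 1.523 -3.061 -2.278
v 1.398 -3.566 -2.799
v 1.155 -3.218 -3.399
v 0.81 -1.989 -2.826
v 1.203 -2.552 -1.854
v 0.562 -2.233 -1.688
v 0.319 -1.885 -2.289
v 1.357 -2.401 -2.557
v -0.483 -3.548 -3.206
v -0.09 -4.111 -2.234
v 0.401 -4.215 -2.771
v 0.158 -3.867 -3.372
v -0.803 -3.039 -2.782
v -0.41 -3.602 -1.81
v -0.435 -2.882 -1.661
v -0.678 -2.534 -2.261
v -0.637 -3.699 -2.503
v -4.486 1.137 -2.543
v -4.617 0.509 -1.22
v -4.267 2.414 -1.915
v -4.398 1.786 -0.592
v -3.462 0.954 -2.528
v -3.593 0.326 -1.205
v -3.243 2.231 -1.9
v -3.374 1.603 -0.577
v -1.09 -4.222 1.547
v -1.533 -3.266 3.129
v -2.169 -3.57 0.851
v -2.612 -2.614 2.433
v -0.588 -3.626 1.327
v -1.031 -2.67 2.909
v -1.667 -2.974 0.631
v -2.11 -2.018 2.213
f 1 38 17
f 38 12 41
f 17 41 6
f 38 41 17
f 1 17 13
f 17 6 18
f 13 18 2
f 17 18 13
f 1 13 22
f 13 2 23
f 22 23 8
f 13 23 22
f 1 22 34
f 22 8 37
f 34 37 11
f 22 37 34
f 1 34 38
f 34 11 42
f 38 42 12
f 34 42 38
f 2 18 29
f 18 6 32
f 29 32 10
f 18 32 29
f 6 41 19
f 41 12 40
f 19 40 5
f 41 40 19
f 12 42 39
f 42 11 35
f 39 35 3
f 42 35 39
f 11 37 36
f 37 8 24
f 36 24 7
f 37 24 36
f 8 23 28
f 23 2 25
f 28 25 9
f 23 25 28
f 4 30 16
f 30 10 31
f 16 31 5
f 30 31 16
f 4 16 14
f 16 5 15
f 14 15 3
f 16 15 14
f 4 14 21
f 14 3 20
f 21 20 7
f 14 20 21
f 4 21 26
f 21 7 27
f 26 27 9
f 21 27 26
f 4 26 30
f 26 9 33
f 30 33 10
f 26 33 30
f 5 31 19
f 31 10 32
f 19 32 6
f 31 32 19
f 3 15 39
f 15 5 40
f 39 40 12
f 15 40 39
f 7 20 36
f 20 3 35
f 36 35 11
f 20 35 36
f 9 27 28
f 27 7 24
f 28 24 8
f 27 24 28
f 10 33 29
f 33 9 25
f 29 25 2
f 33 25 29
f 44 46 43
f 47 44 43
f 43 46 45
f 45 47 43
f 44 50 46
f 48 44 47
f 48 50 44
f 46 50 45
f 49 47 45
f 45 50 49
f 49 48 47
f 50 48 49
f 52 54 51
f 55 52 51
f 51 54 53
f 53 55 51
f 52 58 54
f 56 52 55
f 56 58 52
f 54 58 53
f 57 55 53
f 53 58 57
f 57 56 55
f 58 56 57



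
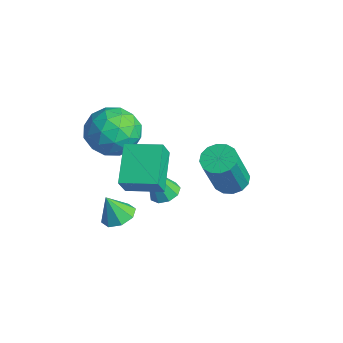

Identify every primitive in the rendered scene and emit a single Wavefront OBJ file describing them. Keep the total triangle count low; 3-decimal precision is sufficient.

v 2.077 -1.799 0.387
v 2.429 -2.216 1.249
v 2.918 -0.696 0.576
v 3.27 -1.113 1.438
v 3.31 -2.587 -0.498
v 3.662 -3.004 0.364
v 4.151 -1.484 -0.309
v 4.503 -1.901 0.553
v 1.552 -0.228 -2.923
v 2.077 0.037 -2.762
v 1.388 -0.832 -1.397
v 1.759 0.298 -2.693
v 1.344 0.312 -2.733
v 1.026 0.074 -2.861
v 0.955 -0.306 -3.019
v 1.163 -0.649 -3.132
v 1.554 -0.796 -3.147
v 1.944 -0.677 -3.058
v 2.15 -0.348 -2.906
v 2.233 2.115 -2.524
v 2.609 1.602 -2.841
v 3.123 0.813 -0.952
v 2.747 1.325 -0.636
v 2.847 1.878 -2.79
v 3.361 1.088 -0.902
v 2.921 2.216 -2.669
v 3.434 1.427 -0.78
v 2.81 2.528 -2.508
v 3.324 1.739 -0.62
v 2.545 2.729 -2.352
v 3.059 1.94 -0.464
v 2.196 2.765 -2.242
v 2.71 1.976 -0.354
v 1.857 2.627 -2.208
v 2.371 1.838 -0.319
v 1.619 2.352 -2.258
v 2.133 1.562 -0.37
v 1.546 2.013 -2.38
v 2.059 1.224 -0.491
v 1.656 1.701 -2.54
v 2.17 0.912 -0.652
v 1.921 1.5 -2.696
v 2.435 0.711 -0.808
v 2.27 1.464 -2.806
v 2.784 0.675 -0.918
v 0.731 -1.348 1.06
v 1.8 -1.266 0.799
v 0.96 -3.074 1.461
v 2.029 -2.992 1.2
v 1.639 -2.482 2.098
v 1.498 -1.416 1.851
v 1.262 -2.924 0.409
v 1.121 -1.858 0.162
v 2.129 -2.241 0.397
v 2.362 -1.967 1.441
v 0.398 -2.373 0.819
v 0.631 -2.099 1.863
v 1.245 -1.156 0.894
v 1.515 -3.184 1.366
v 1.285 -2.885 1.894
v 1.914 -2.837 1.741
v 1.068 -1.243 1.512
v 1.696 -1.195 1.359
v 1.602 -1.91 2.123
v 1.064 -3.145 0.901
v 1.692 -3.097 0.748
v 0.846 -1.503 0.519
v 1.475 -1.455 0.366
v 1.158 -2.43 0.137
v 2.067 -1.681 0.505
v 2.202 -2.695 0.741
v 1.751 -2.655 0.276
v 1.668 -2.028 0.13
v 2.204 -1.52 1.119
v 2.339 -2.534 1.354
v 2.11 -2.234 1.882
v 2.027 -1.607 1.737
v 2.397 -2.093 0.882
v 0.421 -1.806 0.906
v 0.556 -2.82 1.141
v 0.733 -2.733 0.523
v 0.65 -2.106 0.378
v 0.558 -1.645 1.519
v 0.693 -2.659 1.755
v 1.092 -2.312 2.13
v 1.009 -1.685 1.984
v 0.363 -2.247 1.378
v 1.672 -2.142 -3.409
v 2.242 -1.83 -3.179
v 1.468 -2.538 -2.371
v 1.815 -1.521 -3.144
v 1.304 -1.576 -3.265
v 1.008 -1.963 -3.471
v 1.101 -2.454 -3.64
v 1.529 -2.763 -3.674
v 2.04 -2.708 -3.553
v 2.335 -2.321 -3.348
f 2 4 1
f 5 2 1
f 1 4 3
f 3 5 1
f 2 8 4
f 6 2 5
f 6 8 2
f 4 8 3
f 7 5 3
f 3 8 7
f 7 6 5
f 8 6 7
f 10 9 12
f 10 12 11
f 12 9 13
f 12 13 11
f 13 9 14
f 13 14 11
f 14 9 15
f 14 15 11
f 15 9 16
f 15 16 11
f 16 9 17
f 16 17 11
f 17 9 18
f 17 18 11
f 18 9 19
f 18 19 11
f 19 9 10
f 19 10 11
f 21 20 24
f 21 24 22
f 22 24 25
f 22 25 23
f 24 20 26
f 24 26 25
f 25 26 27
f 25 27 23
f 26 20 28
f 26 28 27
f 27 28 29
f 27 29 23
f 28 20 30
f 28 30 29
f 29 30 31
f 29 31 23
f 30 20 32
f 30 32 31
f 31 32 33
f 31 33 23
f 32 20 34
f 32 34 33
f 33 34 35
f 33 35 23
f 34 20 36
f 34 36 35
f 35 36 37
f 35 37 23
f 36 20 38
f 36 38 37
f 37 38 39
f 37 39 23
f 38 20 40
f 38 40 39
f 39 40 41
f 39 41 23
f 40 20 42
f 40 42 41
f 41 42 43
f 41 43 23
f 42 20 44
f 42 44 43
f 43 44 45
f 43 45 23
f 44 20 21
f 44 21 45
f 45 21 22
f 45 22 23
f 46 83 62
f 83 57 86
f 62 86 51
f 83 86 62
f 46 62 58
f 62 51 63
f 58 63 47
f 62 63 58
f 46 58 67
f 58 47 68
f 67 68 53
f 58 68 67
f 46 67 79
f 67 53 82
f 79 82 56
f 67 82 79
f 46 79 83
f 79 56 87
f 83 87 57
f 79 87 83
f 47 63 74
f 63 51 77
f 74 77 55
f 63 77 74
f 51 86 64
f 86 57 85
f 64 85 50
f 86 85 64
f 57 87 84
f 87 56 80
f 84 80 48
f 87 80 84
f 56 82 81
f 82 53 69
f 81 69 52
f 82 69 81
f 53 68 73
f 68 47 70
f 73 70 54
f 68 70 73
f 49 75 61
f 75 55 76
f 61 76 50
f 75 76 61
f 49 61 59
f 61 50 60
f 59 60 48
f 61 60 59
f 49 59 66
f 59 48 65
f 66 65 52
f 59 65 66
f 49 66 71
f 66 52 72
f 71 72 54
f 66 72 71
f 49 71 75
f 71 54 78
f 75 78 55
f 71 78 75
f 50 76 64
f 76 55 77
f 64 77 51
f 76 77 64
f 48 60 84
f 60 50 85
f 84 85 57
f 60 85 84
f 52 65 81
f 65 48 80
f 81 80 56
f 65 80 81
f 54 72 73
f 72 52 69
f 73 69 53
f 72 69 73
f 55 78 74
f 78 54 70
f 74 70 47
f 78 70 74
f 89 88 91
f 89 91 90
f 91 88 92
f 91 92 90
f 92 88 93
f 92 93 90
f 93 88 94
f 93 94 90
f 94 88 95
f 94 95 90
f 95 88 96
f 95 96 90
f 96 88 97
f 96 97 90
f 97 88 89
f 97 89 90



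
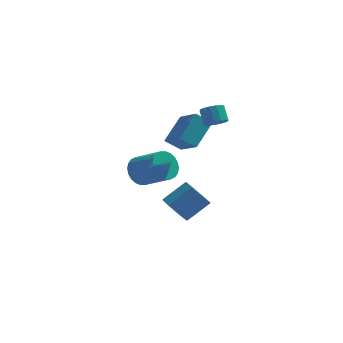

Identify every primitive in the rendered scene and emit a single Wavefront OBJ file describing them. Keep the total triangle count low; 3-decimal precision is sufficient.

v -1.321 -3.625 1.021
v -0.8 -3.411 0.786
v -0.519 -4.235 2.239
v -0.875 -3.218 0.932
v -1.027 -3.095 1.094
v -1.23 -3.064 1.243
v -1.449 -3.13 1.353
v -1.645 -3.281 1.407
v -1.785 -3.492 1.393
v -1.845 -3.726 1.316
v -1.814 -3.943 1.187
v -1.698 -4.104 1.03
v -1.517 -4.183 0.871
v -1.301 -4.165 0.738
v -1.089 -4.054 0.654
v -0.917 -3.869 0.634
v -0.815 -3.641 0.68
v -2.711 1.866 -2.25
v -2.059 2.685 -2.475
v -0.477 1.732 -1.355
v -1.129 0.914 -1.13
v -2.233 2.815 -2.118
v -0.651 1.862 -0.999
v -2.48 2.8 -1.782
v -0.897 1.848 -0.662
v -2.762 2.644 -1.516
v -1.179 1.691 -0.397
v -3.036 2.369 -1.363
v -1.453 1.416 -0.243
v -3.261 2.018 -1.344
v -1.678 1.065 -0.225
v -3.402 1.643 -1.463
v -1.819 0.691 -0.344
v -3.438 1.303 -1.702
v -1.855 0.35 -0.583
v -3.363 1.048 -2.025
v -1.781 0.095 -0.905
v -3.189 0.918 -2.381
v -1.607 -0.035 -1.262
v -2.943 0.932 -2.718
v -1.36 -0.02 -1.598
v -2.661 1.089 -2.983
v -1.078 0.136 -1.864
v -2.387 1.364 -3.137
v -0.804 0.411 -2.017
v -2.162 1.715 -3.155
v -0.579 0.762 -2.036
v -2.021 2.089 -3.036
v -0.438 1.137 -1.917
v -1.985 2.43 -2.797
v -0.402 1.477 -1.678
v 1.832 -0.197 3.166
v 2.483 0.13 3.124
v 2.199 0.804 3.972
v 1.548 0.477 4.014
v 2.26 0.327 2.892
v 1.976 1.001 3.74
v 1.922 0.384 2.734
v 1.638 1.059 3.582
v 1.56 0.286 2.691
v 1.275 0.96 3.539
v 1.27 0.057 2.775
v 0.986 0.732 3.623
v 1.132 -0.239 2.964
v 0.848 0.435 3.812
v 1.181 -0.524 3.208
v 0.897 0.15 4.056
v 1.404 -0.721 3.44
v 1.12 -0.047 4.288
v 1.742 -0.779 3.598
v 1.458 -0.104 4.446
v 2.105 -0.68 3.641
v 1.82 -0.006 4.489
v 2.394 -0.452 3.557
v 2.11 0.223 4.405
v 2.532 -0.155 3.368
v 2.248 0.519 4.216
v -0.571 -0.091 -4.346
v -0.032 0.272 -5.209
v 1.309 0.974 -4.077
v 0.771 0.611 -3.214
v -0.504 0.788 -4.97
v 0.838 1.49 -3.838
v -1.007 0.893 -4.439
v 0.335 1.594 -3.307
v -1.305 0.538 -3.864
v 0.036 1.239 -2.733
v -1.26 -0.112 -3.515
v 0.081 0.59 -2.383
v -0.893 -0.751 -3.554
v 0.449 -0.05 -2.423
v -0.374 -1.082 -3.964
v 0.967 -0.38 -2.833
v 0.052 -0.948 -4.552
v 1.394 -0.247 -3.421
v 0.187 -0.414 -5.044
v 1.529 0.288 -3.913
v -0.274 1.587 -0.149
v -1.251 1.524 0.595
v 0.592 3.04 1.113
v -0.386 2.977 1.857
v 0.706 0.003 1.003
v -0.272 -0.06 1.747
v 1.571 1.456 2.265
v 0.594 1.393 3.009
f 2 1 4
f 2 4 3
f 4 1 5
f 4 5 3
f 5 1 6
f 5 6 3
f 6 1 7
f 6 7 3
f 7 1 8
f 7 8 3
f 8 1 9
f 8 9 3
f 9 1 10
f 9 10 3
f 10 1 11
f 10 11 3
f 11 1 12
f 11 12 3
f 12 1 13
f 12 13 3
f 13 1 14
f 13 14 3
f 14 1 15
f 14 15 3
f 15 1 16
f 15 16 3
f 16 1 17
f 16 17 3
f 17 1 2
f 17 2 3
f 19 18 22
f 19 22 20
f 20 22 23
f 20 23 21
f 22 18 24
f 22 24 23
f 23 24 25
f 23 25 21
f 24 18 26
f 24 26 25
f 25 26 27
f 25 27 21
f 26 18 28
f 26 28 27
f 27 28 29
f 27 29 21
f 28 18 30
f 28 30 29
f 29 30 31
f 29 31 21
f 30 18 32
f 30 32 31
f 31 32 33
f 31 33 21
f 32 18 34
f 32 34 33
f 33 34 35
f 33 35 21
f 34 18 36
f 34 36 35
f 35 36 37
f 35 37 21
f 36 18 38
f 36 38 37
f 37 38 39
f 37 39 21
f 38 18 40
f 38 40 39
f 39 40 41
f 39 41 21
f 40 18 42
f 40 42 41
f 41 42 43
f 41 43 21
f 42 18 44
f 42 44 43
f 43 44 45
f 43 45 21
f 44 18 46
f 44 46 45
f 45 46 47
f 45 47 21
f 46 18 48
f 46 48 47
f 47 48 49
f 47 49 21
f 48 18 50
f 48 50 49
f 49 50 51
f 49 51 21
f 50 18 19
f 50 19 51
f 51 19 20
f 51 20 21
f 53 52 56
f 53 56 54
f 54 56 57
f 54 57 55
f 56 52 58
f 56 58 57
f 57 58 59
f 57 59 55
f 58 52 60
f 58 60 59
f 59 60 61
f 59 61 55
f 60 52 62
f 60 62 61
f 61 62 63
f 61 63 55
f 62 52 64
f 62 64 63
f 63 64 65
f 63 65 55
f 64 52 66
f 64 66 65
f 65 66 67
f 65 67 55
f 66 52 68
f 66 68 67
f 67 68 69
f 67 69 55
f 68 52 70
f 68 70 69
f 69 70 71
f 69 71 55
f 70 52 72
f 70 72 71
f 71 72 73
f 71 73 55
f 72 52 74
f 72 74 73
f 73 74 75
f 73 75 55
f 74 52 76
f 74 76 75
f 75 76 77
f 75 77 55
f 76 52 53
f 76 53 77
f 77 53 54
f 77 54 55
f 79 78 82
f 79 82 80
f 80 82 83
f 80 83 81
f 82 78 84
f 82 84 83
f 83 84 85
f 83 85 81
f 84 78 86
f 84 86 85
f 85 86 87
f 85 87 81
f 86 78 88
f 86 88 87
f 87 88 89
f 87 89 81
f 88 78 90
f 88 90 89
f 89 90 91
f 89 91 81
f 90 78 92
f 90 92 91
f 91 92 93
f 91 93 81
f 92 78 94
f 92 94 93
f 93 94 95
f 93 95 81
f 94 78 96
f 94 96 95
f 95 96 97
f 95 97 81
f 96 78 79
f 96 79 97
f 97 79 80
f 97 80 81
f 99 101 98
f 102 99 98
f 98 101 100
f 100 102 98
f 99 105 101
f 103 99 102
f 103 105 99
f 101 105 100
f 104 102 100
f 100 105 104
f 104 103 102
f 105 103 104



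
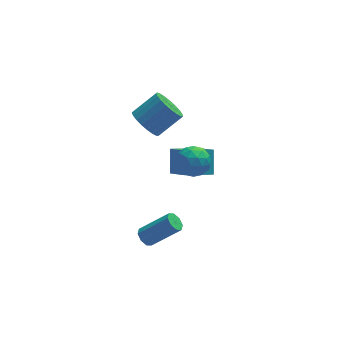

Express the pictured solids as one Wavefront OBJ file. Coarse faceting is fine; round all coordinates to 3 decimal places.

v -2.099 3.5 -1.325
v -1.634 2.246 -0.275
v -1.913 4.431 -0.295
v -1.449 3.177 0.755
v -0.631 3.683 -1.755
v -0.167 2.429 -0.705
v -0.446 4.614 -0.725
v 0.019 3.36 0.325
v -3.957 0.056 -2.525
v -3.724 -0.301 -2.857
v -2.329 -0.552 -1.607
v -2.563 -0.196 -1.275
v -3.595 0.086 -2.924
v -2.2 -0.165 -1.674
v -3.678 0.455 -2.757
v -2.283 0.204 -1.507
v -3.925 0.59 -2.454
v -2.53 0.339 -1.204
v -4.191 0.412 -2.193
v -2.796 0.161 -0.943
v -4.32 0.025 -2.126
v -2.925 -0.226 -0.876
v -4.237 -0.344 -2.293
v -2.842 -0.595 -1.043
v -3.99 -0.479 -2.596
v -2.595 -0.73 -1.346
v -3.363 3.072 3.329
v -2.784 2.843 2.666
v -1.558 3.159 3.627
v -2.137 3.388 4.291
v -2.831 3.214 2.604
v -1.605 3.53 3.566
v -2.971 3.56 2.669
v -1.744 3.876 3.63
v -3.178 3.821 2.847
v -1.952 4.137 3.809
v -3.417 3.953 3.109
v -2.191 4.269 4.07
v -3.647 3.933 3.408
v -2.421 4.249 4.37
v -3.828 3.764 3.695
v -2.602 4.08 4.656
v -3.928 3.475 3.918
v -2.702 3.791 4.879
v -3.931 3.117 4.039
v -2.705 3.432 5
v -3.836 2.75 4.037
v -2.609 3.066 4.999
v -3.658 2.44 3.913
v -2.432 2.756 4.875
v -3.43 2.239 3.688
v -2.204 2.555 4.65
v -3.19 2.182 3.401
v -1.964 2.497 4.363
v -2.98 2.278 3.102
v -1.754 2.594 4.063
v -2.836 2.512 2.842
v -1.61 2.828 3.803
v -2.379 0.075 3.86
v -1.581 0.018 4.236
v -1.919 -0.718 2.764
v -1.121 -0.775 3.14
v -1.812 -1.188 3.505
v -2.096 -0.697 4.182
v -1.404 -0.003 2.818
v -1.688 0.488 3.495
v -0.979 -0.03 3.591
v -1.231 -0.762 4.016
v -2.269 0.062 2.984
v -2.521 -0.67 3.409
v -2.02 0.116 4.144
v -1.48 -0.816 2.856
v -1.886 -1.059 3.07
v -1.417 -1.092 3.291
v -2.323 -0.304 4.113
v -1.854 -0.338 4.333
v -1.99 -1.047 3.904
v -1.646 -0.362 2.667
v -1.177 -0.396 2.887
v -2.083 0.392 3.709
v -1.614 0.359 3.93
v -1.51 0.347 3.096
v -1.197 0.055 3.986
v -0.927 -0.412 3.342
v -1.093 0.042 3.153
v -1.26 0.331 3.551
v -1.346 -0.376 4.236
v -1.075 -0.842 3.591
v -1.481 -1.085 3.806
v -1.648 -0.796 4.204
v -0.992 -0.404 3.857
v -2.425 0.142 3.409
v -2.154 -0.324 2.764
v -1.852 0.096 2.796
v -2.019 0.385 3.194
v -2.573 -0.288 3.658
v -2.303 -0.755 3.014
v -2.24 -1.031 3.449
v -2.407 -0.742 3.847
v -2.508 -0.296 3.143
f 2 4 1
f 5 2 1
f 1 4 3
f 3 5 1
f 2 8 4
f 6 2 5
f 6 8 2
f 4 8 3
f 7 5 3
f 3 8 7
f 7 6 5
f 8 6 7
f 10 9 13
f 10 13 11
f 11 13 14
f 11 14 12
f 13 9 15
f 13 15 14
f 14 15 16
f 14 16 12
f 15 9 17
f 15 17 16
f 16 17 18
f 16 18 12
f 17 9 19
f 17 19 18
f 18 19 20
f 18 20 12
f 19 9 21
f 19 21 20
f 20 21 22
f 20 22 12
f 21 9 23
f 21 23 22
f 22 23 24
f 22 24 12
f 23 9 25
f 23 25 24
f 24 25 26
f 24 26 12
f 25 9 10
f 25 10 26
f 26 10 11
f 26 11 12
f 28 27 31
f 28 31 29
f 29 31 32
f 29 32 30
f 31 27 33
f 31 33 32
f 32 33 34
f 32 34 30
f 33 27 35
f 33 35 34
f 34 35 36
f 34 36 30
f 35 27 37
f 35 37 36
f 36 37 38
f 36 38 30
f 37 27 39
f 37 39 38
f 38 39 40
f 38 40 30
f 39 27 41
f 39 41 40
f 40 41 42
f 40 42 30
f 41 27 43
f 41 43 42
f 42 43 44
f 42 44 30
f 43 27 45
f 43 45 44
f 44 45 46
f 44 46 30
f 45 27 47
f 45 47 46
f 46 47 48
f 46 48 30
f 47 27 49
f 47 49 48
f 48 49 50
f 48 50 30
f 49 27 51
f 49 51 50
f 50 51 52
f 50 52 30
f 51 27 53
f 51 53 52
f 52 53 54
f 52 54 30
f 53 27 55
f 53 55 54
f 54 55 56
f 54 56 30
f 55 27 57
f 55 57 56
f 56 57 58
f 56 58 30
f 57 27 28
f 57 28 58
f 58 28 29
f 58 29 30
f 59 96 75
f 96 70 99
f 75 99 64
f 96 99 75
f 59 75 71
f 75 64 76
f 71 76 60
f 75 76 71
f 59 71 80
f 71 60 81
f 80 81 66
f 71 81 80
f 59 80 92
f 80 66 95
f 92 95 69
f 80 95 92
f 59 92 96
f 92 69 100
f 96 100 70
f 92 100 96
f 60 76 87
f 76 64 90
f 87 90 68
f 76 90 87
f 64 99 77
f 99 70 98
f 77 98 63
f 99 98 77
f 70 100 97
f 100 69 93
f 97 93 61
f 100 93 97
f 69 95 94
f 95 66 82
f 94 82 65
f 95 82 94
f 66 81 86
f 81 60 83
f 86 83 67
f 81 83 86
f 62 88 74
f 88 68 89
f 74 89 63
f 88 89 74
f 62 74 72
f 74 63 73
f 72 73 61
f 74 73 72
f 62 72 79
f 72 61 78
f 79 78 65
f 72 78 79
f 62 79 84
f 79 65 85
f 84 85 67
f 79 85 84
f 62 84 88
f 84 67 91
f 88 91 68
f 84 91 88
f 63 89 77
f 89 68 90
f 77 90 64
f 89 90 77
f 61 73 97
f 73 63 98
f 97 98 70
f 73 98 97
f 65 78 94
f 78 61 93
f 94 93 69
f 78 93 94
f 67 85 86
f 85 65 82
f 86 82 66
f 85 82 86
f 68 91 87
f 91 67 83
f 87 83 60
f 91 83 87



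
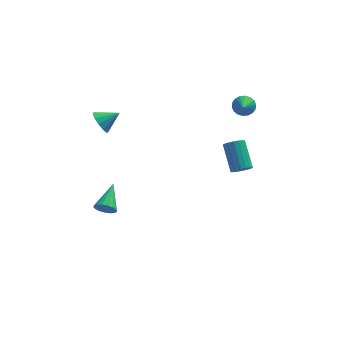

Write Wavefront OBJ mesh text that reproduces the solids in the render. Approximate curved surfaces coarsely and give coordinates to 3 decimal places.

v 3.741 2.518 2.38
v 4.324 2.478 2.462
v 3.599 1.682 2.98
v 4.248 2.633 2.66
v 4.071 2.765 2.802
v 3.829 2.849 2.861
v 3.57 2.867 2.824
v 3.344 2.816 2.699
v 3.198 2.706 2.511
v 3.159 2.559 2.297
v 3.235 2.404 2.1
v 3.412 2.272 1.957
v 3.654 2.188 1.899
v 3.913 2.17 1.935
v 4.138 2.221 2.06
v 4.285 2.331 2.248
v -3.17 -0.012 -2.936
v -2.705 -0.001 -3.299
v -2.71 1.372 -2.304
v -2.907 0.133 -3.444
v -3.169 0.233 -3.473
v -3.432 0.277 -3.379
v -3.634 0.255 -3.183
v -3.731 0.172 -2.931
v -3.698 0.046 -2.68
v -3.545 -0.092 -2.488
v -3.306 -0.213 -2.398
v -3.036 -0.287 -2.432
v -2.796 -0.299 -2.581
v -2.642 -0.244 -2.812
v -2.609 -0.137 -3.071
v -3.239 2.06 1.918
v -2.892 1.777 1.393
v -2.301 2.24 2.442
v -2.92 2.157 1.314
v -3.05 2.506 1.426
v -3.24 2.713 1.695
v -3.429 2.713 2.034
v -3.559 2.506 2.336
v -3.587 2.157 2.506
v -3.504 1.777 2.489
v -3.338 1.488 2.29
v -3.14 1.38 1.973
v -2.974 1.487 1.639
v 3.221 -1.717 1.325
v 3.495 -1.389 0.995
v 3.233 -0.195 1.965
v 2.959 -0.523 2.295
v 3.27 -1.371 0.913
v 3.008 -0.178 1.883
v 3.035 -1.422 0.912
v 2.773 -0.229 1.882
v 2.837 -1.532 0.994
v 2.575 -0.338 1.963
v 2.715 -1.678 1.14
v 2.453 -0.484 2.11
v 2.693 -1.832 1.324
v 2.431 -0.638 2.293
v 2.776 -1.963 1.507
v 2.514 -0.769 2.477
v 2.947 -2.045 1.655
v 2.685 -0.851 2.625
v 3.172 -2.062 1.737
v 2.91 -0.869 2.707
v 3.407 -2.011 1.738
v 3.145 -0.818 2.708
v 3.605 -1.902 1.657
v 3.343 -0.708 2.626
v 3.727 -1.756 1.51
v 3.465 -0.562 2.48
v 3.749 -1.602 1.327
v 3.487 -0.408 2.296
v 3.666 -1.471 1.143
v 3.404 -0.277 2.113
f 2 1 4
f 2 4 3
f 4 1 5
f 4 5 3
f 5 1 6
f 5 6 3
f 6 1 7
f 6 7 3
f 7 1 8
f 7 8 3
f 8 1 9
f 8 9 3
f 9 1 10
f 9 10 3
f 10 1 11
f 10 11 3
f 11 1 12
f 11 12 3
f 12 1 13
f 12 13 3
f 13 1 14
f 13 14 3
f 14 1 15
f 14 15 3
f 15 1 16
f 15 16 3
f 16 1 2
f 16 2 3
f 18 17 20
f 18 20 19
f 20 17 21
f 20 21 19
f 21 17 22
f 21 22 19
f 22 17 23
f 22 23 19
f 23 17 24
f 23 24 19
f 24 17 25
f 24 25 19
f 25 17 26
f 25 26 19
f 26 17 27
f 26 27 19
f 27 17 28
f 27 28 19
f 28 17 29
f 28 29 19
f 29 17 30
f 29 30 19
f 30 17 31
f 30 31 19
f 31 17 18
f 31 18 19
f 33 32 35
f 33 35 34
f 35 32 36
f 35 36 34
f 36 32 37
f 36 37 34
f 37 32 38
f 37 38 34
f 38 32 39
f 38 39 34
f 39 32 40
f 39 40 34
f 40 32 41
f 40 41 34
f 41 32 42
f 41 42 34
f 42 32 43
f 42 43 34
f 43 32 44
f 43 44 34
f 44 32 33
f 44 33 34
f 46 45 49
f 46 49 47
f 47 49 50
f 47 50 48
f 49 45 51
f 49 51 50
f 50 51 52
f 50 52 48
f 51 45 53
f 51 53 52
f 52 53 54
f 52 54 48
f 53 45 55
f 53 55 54
f 54 55 56
f 54 56 48
f 55 45 57
f 55 57 56
f 56 57 58
f 56 58 48
f 57 45 59
f 57 59 58
f 58 59 60
f 58 60 48
f 59 45 61
f 59 61 60
f 60 61 62
f 60 62 48
f 61 45 63
f 61 63 62
f 62 63 64
f 62 64 48
f 63 45 65
f 63 65 64
f 64 65 66
f 64 66 48
f 65 45 67
f 65 67 66
f 66 67 68
f 66 68 48
f 67 45 69
f 67 69 68
f 68 69 70
f 68 70 48
f 69 45 71
f 69 71 70
f 70 71 72
f 70 72 48
f 71 45 73
f 71 73 72
f 72 73 74
f 72 74 48
f 73 45 46
f 73 46 74
f 74 46 47
f 74 47 48



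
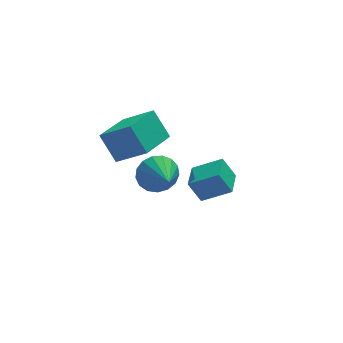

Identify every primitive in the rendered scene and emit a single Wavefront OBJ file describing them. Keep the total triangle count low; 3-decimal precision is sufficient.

v -0.179 1.989 -4.621
v -0.743 2.274 -3.508
v 0.396 3.351 -4.679
v -0.168 3.637 -3.566
v 1.148 1.463 -3.814
v 0.584 1.749 -2.701
v 1.723 2.826 -3.872
v 1.159 3.111 -2.759
v -3.352 -0.56 1.514
v -3.886 0.239 2.794
v -4.535 0.314 0.476
v -5.068 1.113 1.755
v -1.932 0.947 1.165
v -2.465 1.746 2.444
v -3.114 1.821 0.126
v -3.648 2.62 1.406
v -2.801 -0.18 -0.329
v -2.428 -0.559 -1.175
v -2.719 -1.88 0.469
v -2.04 -0.424 -0.929
v -1.826 -0.234 -0.545
v -1.836 -0.031 -0.112
v -2.067 0.137 0.272
v -2.466 0.233 0.518
v -2.942 0.235 0.57
v -3.385 0.141 0.417
v -3.695 -0.026 0.092
v -3.8 -0.228 -0.328
v -3.676 -0.419 -0.749
v -3.352 -0.556 -1.074
v -2.901 -0.606 -1.228
f 2 4 1
f 5 2 1
f 1 4 3
f 3 5 1
f 2 8 4
f 6 2 5
f 6 8 2
f 4 8 3
f 7 5 3
f 3 8 7
f 7 6 5
f 8 6 7
f 10 12 9
f 13 10 9
f 9 12 11
f 11 13 9
f 10 16 12
f 14 10 13
f 14 16 10
f 12 16 11
f 15 13 11
f 11 16 15
f 15 14 13
f 16 14 15
f 18 17 20
f 18 20 19
f 20 17 21
f 20 21 19
f 21 17 22
f 21 22 19
f 22 17 23
f 22 23 19
f 23 17 24
f 23 24 19
f 24 17 25
f 24 25 19
f 25 17 26
f 25 26 19
f 26 17 27
f 26 27 19
f 27 17 28
f 27 28 19
f 28 17 29
f 28 29 19
f 29 17 30
f 29 30 19
f 30 17 31
f 30 31 19
f 31 17 18
f 31 18 19



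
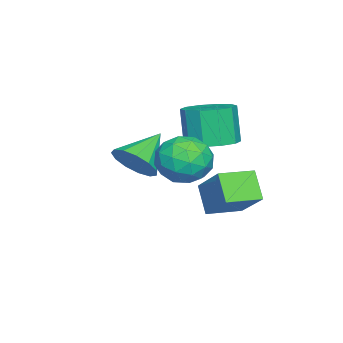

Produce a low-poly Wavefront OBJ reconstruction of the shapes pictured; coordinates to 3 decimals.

v 0.104 1.418 2.467
v 0.944 2.039 2.778
v 0.536 1.744 4.465
v -0.304 1.122 4.153
v 0.403 2.436 2.717
v -0.005 2.14 4.404
v -0.253 2.443 2.56
v -0.66 2.148 4.247
v -0.771 2.059 2.367
v -1.179 1.764 4.054
v -0.956 1.43 2.213
v -1.364 1.135 3.899
v -0.736 0.796 2.155
v -1.144 0.501 3.842
v -0.195 0.4 2.216
v -0.603 0.104 3.903
v 0.46 0.392 2.373
v 0.053 0.097 4.06
v 0.979 0.776 2.566
v 0.571 0.481 4.253
v 1.164 1.405 2.721
v 0.756 1.11 4.407
v 2.603 1.911 1.878
v 3.643 1.788 2.439
v 1.837 0.552 3.001
v 2.877 0.429 3.562
v 2.241 1.422 3.702
v 2.714 2.262 3.008
v 2.766 0.078 2.432
v 3.239 0.918 1.738
v 3.744 0.655 2.781
v 3.42 1.486 3.566
v 2.06 0.854 1.874
v 1.736 1.685 2.659
v 3.19 1.969 2.06
v 2.29 0.371 3.38
v 1.916 0.955 3.463
v 2.528 0.882 3.792
v 2.644 2.248 2.395
v 3.256 2.175 2.724
v 2.432 1.96 3.467
v 2.224 0.165 2.716
v 2.836 0.092 3.045
v 2.952 1.458 1.648
v 3.564 1.385 1.977
v 3.048 0.38 1.973
v 3.861 1.23 2.59
v 3.411 0.431 3.25
v 3.345 0.225 2.586
v 3.623 0.719 2.178
v 3.67 1.719 3.052
v 3.22 0.92 3.712
v 2.846 1.504 3.794
v 3.124 1.998 3.386
v 3.73 1.053 3.253
v 2.26 1.42 1.728
v 1.81 0.621 2.388
v 2.356 0.342 2.054
v 2.634 0.836 1.646
v 2.069 1.909 2.19
v 1.619 1.11 2.85
v 1.857 1.621 3.262
v 2.135 2.115 2.854
v 1.75 1.287 2.187
v -1.772 1.729 -0.525
v -0.661 2.893 0.854
v -1.002 2.299 -1.627
v 0.109 3.464 -0.247
v -0.729 0.576 -0.393
v 0.382 1.741 0.987
v 0.041 1.147 -1.494
v 1.152 2.311 -0.115
v -0.235 -1.895 0.705
v 0.354 -1.076 1.09
v -1.725 -1.325 1.775
v 0.075 -0.867 0.591
v -0.302 -0.984 0.128
v -0.658 -1.391 -0.152
v -0.88 -1.958 -0.159
v -0.898 -2.504 0.108
v -0.705 -2.857 0.564
v -0.363 -2.905 1.066
v 0.02 -2.632 1.452
v 0.321 -2.125 1.602
v 0.446 -1.544 1.467
f 2 1 5
f 2 5 3
f 3 5 6
f 3 6 4
f 5 1 7
f 5 7 6
f 6 7 8
f 6 8 4
f 7 1 9
f 7 9 8
f 8 9 10
f 8 10 4
f 9 1 11
f 9 11 10
f 10 11 12
f 10 12 4
f 11 1 13
f 11 13 12
f 12 13 14
f 12 14 4
f 13 1 15
f 13 15 14
f 14 15 16
f 14 16 4
f 15 1 17
f 15 17 16
f 16 17 18
f 16 18 4
f 17 1 19
f 17 19 18
f 18 19 20
f 18 20 4
f 19 1 21
f 19 21 20
f 20 21 22
f 20 22 4
f 21 1 2
f 21 2 22
f 22 2 3
f 22 3 4
f 23 60 39
f 60 34 63
f 39 63 28
f 60 63 39
f 23 39 35
f 39 28 40
f 35 40 24
f 39 40 35
f 23 35 44
f 35 24 45
f 44 45 30
f 35 45 44
f 23 44 56
f 44 30 59
f 56 59 33
f 44 59 56
f 23 56 60
f 56 33 64
f 60 64 34
f 56 64 60
f 24 40 51
f 40 28 54
f 51 54 32
f 40 54 51
f 28 63 41
f 63 34 62
f 41 62 27
f 63 62 41
f 34 64 61
f 64 33 57
f 61 57 25
f 64 57 61
f 33 59 58
f 59 30 46
f 58 46 29
f 59 46 58
f 30 45 50
f 45 24 47
f 50 47 31
f 45 47 50
f 26 52 38
f 52 32 53
f 38 53 27
f 52 53 38
f 26 38 36
f 38 27 37
f 36 37 25
f 38 37 36
f 26 36 43
f 36 25 42
f 43 42 29
f 36 42 43
f 26 43 48
f 43 29 49
f 48 49 31
f 43 49 48
f 26 48 52
f 48 31 55
f 52 55 32
f 48 55 52
f 27 53 41
f 53 32 54
f 41 54 28
f 53 54 41
f 25 37 61
f 37 27 62
f 61 62 34
f 37 62 61
f 29 42 58
f 42 25 57
f 58 57 33
f 42 57 58
f 31 49 50
f 49 29 46
f 50 46 30
f 49 46 50
f 32 55 51
f 55 31 47
f 51 47 24
f 55 47 51
f 66 68 65
f 69 66 65
f 65 68 67
f 67 69 65
f 66 72 68
f 70 66 69
f 70 72 66
f 68 72 67
f 71 69 67
f 67 72 71
f 71 70 69
f 72 70 71
f 74 73 76
f 74 76 75
f 76 73 77
f 76 77 75
f 77 73 78
f 77 78 75
f 78 73 79
f 78 79 75
f 79 73 80
f 79 80 75
f 80 73 81
f 80 81 75
f 81 73 82
f 81 82 75
f 82 73 83
f 82 83 75
f 83 73 84
f 83 84 75
f 84 73 85
f 84 85 75
f 85 73 74
f 85 74 75



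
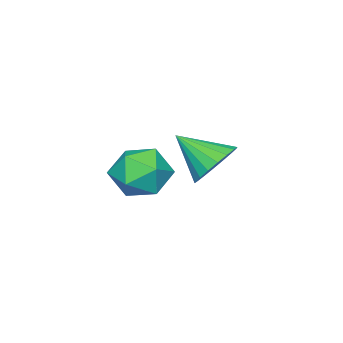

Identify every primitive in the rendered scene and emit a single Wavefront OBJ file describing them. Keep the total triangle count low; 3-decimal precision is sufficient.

v 1.56 0.518 -2.37
v 2.007 0.867 -3.267
v 3.093 0.553 -1.593
v 3.54 0.902 -2.49
v 2.881 1.532 -1.945
v 1.934 1.51 -2.425
v 3.166 -0.09 -2.435
v 2.219 -0.112 -2.915
v 3 0.492 -3.308
v 2.823 1.494 -3.005
v 2.277 -0.074 -1.855
v 2.1 0.928 -1.552
v -0.591 1.252 -3.206
v 0.064 1.768 -2.69
v -0.329 -0.112 -2.174
v -0.311 1.852 -2.483
v -0.741 1.818 -2.42
v -1.141 1.671 -2.511
v -1.433 1.442 -2.741
v -1.557 1.175 -3.062
v -1.491 0.923 -3.412
v -1.246 0.736 -3.721
v -0.871 0.652 -3.928
v -0.441 0.686 -3.992
v -0.041 0.833 -3.9
v 0.251 1.062 -3.67
v 0.375 1.329 -3.349
v 0.309 1.581 -2.999
f 1 12 6
f 1 6 2
f 1 2 8
f 1 8 11
f 1 11 12
f 2 6 10
f 6 12 5
f 12 11 3
f 11 8 7
f 8 2 9
f 4 10 5
f 4 5 3
f 4 3 7
f 4 7 9
f 4 9 10
f 5 10 6
f 3 5 12
f 7 3 11
f 9 7 8
f 10 9 2
f 14 13 16
f 14 16 15
f 16 13 17
f 16 17 15
f 17 13 18
f 17 18 15
f 18 13 19
f 18 19 15
f 19 13 20
f 19 20 15
f 20 13 21
f 20 21 15
f 21 13 22
f 21 22 15
f 22 13 23
f 22 23 15
f 23 13 24
f 23 24 15
f 24 13 25
f 24 25 15
f 25 13 26
f 25 26 15
f 26 13 27
f 26 27 15
f 27 13 28
f 27 28 15
f 28 13 14
f 28 14 15



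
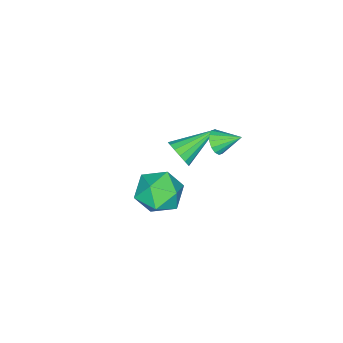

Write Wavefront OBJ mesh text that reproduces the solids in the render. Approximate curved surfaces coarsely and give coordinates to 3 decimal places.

v -0.807 -1.505 1.538
v -0.408 -1.581 1.91
v -1.133 -0.655 2.062
v -0.292 -1.413 1.711
v -0.314 -1.27 1.465
v -0.468 -1.19 1.24
v -0.713 -1.194 1.094
v -0.982 -1.281 1.067
v -1.205 -1.428 1.166
v -1.321 -1.596 1.365
v -1.299 -1.739 1.611
v -1.145 -1.819 1.836
v -0.901 -1.815 1.982
v -0.631 -1.728 2.009
v -0.172 -2.767 0.581
v 0.198 -2.452 0.998
v -1.588 -2.053 1.299
v 0.169 -2.248 0.738
v 0.048 -2.183 0.436
v -0.131 -2.275 0.173
v -0.322 -2.498 0.02
v -0.472 -2.793 0.016
v -0.542 -3.081 0.164
v -0.513 -3.285 0.424
v -0.393 -3.35 0.726
v -0.213 -3.258 0.989
v -0.023 -3.035 1.142
v 0.128 -2.74 1.146
v 3.619 -0.28 2.348
v 4.377 -0.629 2.816
v 2.763 -1.471 2.844
v 3.521 -1.82 3.312
v 3.105 -1.013 3.611
v 3.634 -0.276 3.305
v 3.506 -1.824 2.355
v 4.035 -1.087 2.049
v 4.307 -1.583 2.82
v 4.059 -1.082 3.597
v 3.081 -1.018 2.063
v 2.833 -0.517 2.84
f 2 1 4
f 2 4 3
f 4 1 5
f 4 5 3
f 5 1 6
f 5 6 3
f 6 1 7
f 6 7 3
f 7 1 8
f 7 8 3
f 8 1 9
f 8 9 3
f 9 1 10
f 9 10 3
f 10 1 11
f 10 11 3
f 11 1 12
f 11 12 3
f 12 1 13
f 12 13 3
f 13 1 14
f 13 14 3
f 14 1 2
f 14 2 3
f 16 15 18
f 16 18 17
f 18 15 19
f 18 19 17
f 19 15 20
f 19 20 17
f 20 15 21
f 20 21 17
f 21 15 22
f 21 22 17
f 22 15 23
f 22 23 17
f 23 15 24
f 23 24 17
f 24 15 25
f 24 25 17
f 25 15 26
f 25 26 17
f 26 15 27
f 26 27 17
f 27 15 28
f 27 28 17
f 28 15 16
f 28 16 17
f 29 40 34
f 29 34 30
f 29 30 36
f 29 36 39
f 29 39 40
f 30 34 38
f 34 40 33
f 40 39 31
f 39 36 35
f 36 30 37
f 32 38 33
f 32 33 31
f 32 31 35
f 32 35 37
f 32 37 38
f 33 38 34
f 31 33 40
f 35 31 39
f 37 35 36
f 38 37 30



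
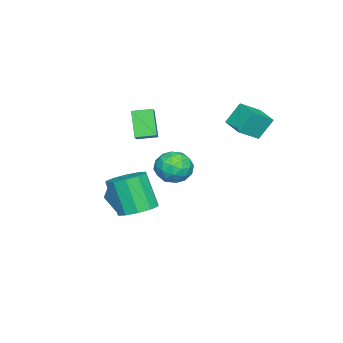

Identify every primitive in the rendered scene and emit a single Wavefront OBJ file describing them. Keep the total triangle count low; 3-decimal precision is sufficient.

v -0.715 -3.208 -3.636
v -0.484 -2.695 -2.095
v 0.07 -2.149 -4.107
v 0.301 -1.635 -2.566
v 0.019 -3.725 -3.574
v 0.25 -3.211 -2.033
v 0.804 -2.665 -4.045
v 1.035 -2.152 -2.504
v -0.136 1.276 -0.284
v 0.519 1.035 -1.126
v -0.019 -0.395 0.286
v 0.636 -0.636 -0.556
v 0.992 0.019 0.244
v 0.92 1.052 -0.108
v -0.42 -0.412 -0.732
v -0.492 0.621 -1.084
v 0.344 -0.009 -1.402
v 1.216 0.258 -0.799
v -0.716 0.382 -0.041
v 0.156 0.649 0.562
v 0.181 1.302 -0.755
v 0.319 -0.662 -0.085
v 0.528 -0.277 0.385
v 0.913 -0.419 -0.109
v 0.417 1.312 -0.157
v 0.802 1.17 -0.652
v 1.08 0.574 0.153
v -0.302 -0.53 -0.188
v 0.083 -0.672 -0.683
v -0.413 1.059 -0.731
v -0.028 0.917 -1.225
v -0.58 0.066 -0.993
v 0.464 0.547 -1.412
v 0.532 -0.435 -1.077
v -0.088 -0.304 -1.18
v -0.131 0.303 -1.388
v 0.976 0.704 -1.058
v 1.045 -0.278 -0.723
v 1.254 0.107 -0.253
v 1.212 0.714 -0.46
v 0.873 0.09 -1.22
v -0.545 0.918 -0.117
v -0.476 -0.064 0.218
v -0.712 -0.074 -0.38
v -0.754 0.533 -0.587
v -0.032 1.075 0.237
v 0.036 0.093 0.572
v 0.631 0.337 0.548
v 0.588 0.944 0.34
v -0.373 0.55 0.38
v -1.076 -2.51 2.412
v -0.343 -2.282 2.92
v -1.505 -1.464 2.562
v -0.772 -1.236 3.069
v -0.248 -1.964 0.971
v 0.485 -1.736 1.478
v -0.677 -0.918 1.12
v 0.056 -0.69 1.628
v -4.309 3.363 2.257
v -3.307 2.596 3.05
v -3.386 4.42 2.114
v -2.385 3.653 2.907
v -3.795 2.747 1.013
v -2.794 1.98 1.806
v -2.873 3.804 0.87
v -1.871 3.037 1.663
v 3.22 -0.391 -2.207
v 4.292 -0.604 -2.082
v 3.892 -1.443 -0.088
v 2.82 -1.229 -0.213
v 4.173 0.021 -1.843
v 3.773 -0.818 0.151
v 3.69 0.489 -1.743
v 3.29 -0.35 0.251
v 3.028 0.621 -1.82
v 2.628 -0.218 0.174
v 2.439 0.367 -2.045
v 2.039 -0.472 -0.051
v 2.148 -0.177 -2.332
v 1.748 -1.016 -0.338
v 2.267 -0.802 -2.571
v 1.867 -1.641 -0.577
v 2.75 -1.27 -2.671
v 2.35 -2.109 -0.677
v 3.412 -1.402 -2.594
v 3.012 -2.241 -0.6
v 4.001 -1.148 -2.369
v 3.601 -1.987 -0.375
f 2 4 1
f 5 2 1
f 1 4 3
f 3 5 1
f 2 8 4
f 6 2 5
f 6 8 2
f 4 8 3
f 7 5 3
f 3 8 7
f 7 6 5
f 8 6 7
f 9 46 25
f 46 20 49
f 25 49 14
f 46 49 25
f 9 25 21
f 25 14 26
f 21 26 10
f 25 26 21
f 9 21 30
f 21 10 31
f 30 31 16
f 21 31 30
f 9 30 42
f 30 16 45
f 42 45 19
f 30 45 42
f 9 42 46
f 42 19 50
f 46 50 20
f 42 50 46
f 10 26 37
f 26 14 40
f 37 40 18
f 26 40 37
f 14 49 27
f 49 20 48
f 27 48 13
f 49 48 27
f 20 50 47
f 50 19 43
f 47 43 11
f 50 43 47
f 19 45 44
f 45 16 32
f 44 32 15
f 45 32 44
f 16 31 36
f 31 10 33
f 36 33 17
f 31 33 36
f 12 38 24
f 38 18 39
f 24 39 13
f 38 39 24
f 12 24 22
f 24 13 23
f 22 23 11
f 24 23 22
f 12 22 29
f 22 11 28
f 29 28 15
f 22 28 29
f 12 29 34
f 29 15 35
f 34 35 17
f 29 35 34
f 12 34 38
f 34 17 41
f 38 41 18
f 34 41 38
f 13 39 27
f 39 18 40
f 27 40 14
f 39 40 27
f 11 23 47
f 23 13 48
f 47 48 20
f 23 48 47
f 15 28 44
f 28 11 43
f 44 43 19
f 28 43 44
f 17 35 36
f 35 15 32
f 36 32 16
f 35 32 36
f 18 41 37
f 41 17 33
f 37 33 10
f 41 33 37
f 52 54 51
f 55 52 51
f 51 54 53
f 53 55 51
f 52 58 54
f 56 52 55
f 56 58 52
f 54 58 53
f 57 55 53
f 53 58 57
f 57 56 55
f 58 56 57
f 60 62 59
f 63 60 59
f 59 62 61
f 61 63 59
f 60 66 62
f 64 60 63
f 64 66 60
f 62 66 61
f 65 63 61
f 61 66 65
f 65 64 63
f 66 64 65
f 68 67 71
f 68 71 69
f 69 71 72
f 69 72 70
f 71 67 73
f 71 73 72
f 72 73 74
f 72 74 70
f 73 67 75
f 73 75 74
f 74 75 76
f 74 76 70
f 75 67 77
f 75 77 76
f 76 77 78
f 76 78 70
f 77 67 79
f 77 79 78
f 78 79 80
f 78 80 70
f 79 67 81
f 79 81 80
f 80 81 82
f 80 82 70
f 81 67 83
f 81 83 82
f 82 83 84
f 82 84 70
f 83 67 85
f 83 85 84
f 84 85 86
f 84 86 70
f 85 67 87
f 85 87 86
f 86 87 88
f 86 88 70
f 87 67 68
f 87 68 88
f 88 68 69
f 88 69 70

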